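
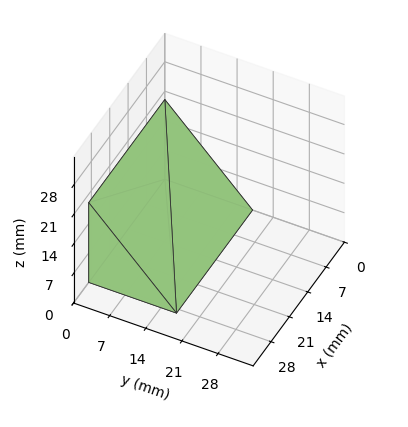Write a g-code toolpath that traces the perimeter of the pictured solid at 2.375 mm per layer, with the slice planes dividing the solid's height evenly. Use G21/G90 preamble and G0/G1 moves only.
Reading the render: the shape is a wedge (ramp): 29 × 17 mm base, rising to 19 mm along the y=0 edge and sloping linearly to z=0 at y=17 (dimensions read to the nearest mm from the axis ticks). For the g-code, the solid's height is divided into equal slices at the stated Δz and each level perimeter traced with G1 moves after a G0 lift.

; perimeter-only toolpath
G21 ; units = mm
G90 ; absolute positioning
G28 ; home
; layer 1
G0 Z2.375
G0 X0.000 Y0.000
G1 X29.000 Y0.000
G1 X29.000 Y14.875
G1 X0.000 Y14.875
G1 X0.000 Y0.000
; layer 2
G0 Z4.750
G0 X0.000 Y0.000
G1 X29.000 Y0.000
G1 X29.000 Y12.750
G1 X0.000 Y12.750
G1 X0.000 Y0.000
; layer 3
G0 Z7.125
G0 X0.000 Y0.000
G1 X29.000 Y0.000
G1 X29.000 Y10.625
G1 X0.000 Y10.625
G1 X0.000 Y0.000
; layer 4
G0 Z9.500
G0 X0.000 Y0.000
G1 X29.000 Y0.000
G1 X29.000 Y8.500
G1 X0.000 Y8.500
G1 X0.000 Y0.000
; layer 5
G0 Z11.875
G0 X0.000 Y0.000
G1 X29.000 Y0.000
G1 X29.000 Y6.375
G1 X0.000 Y6.375
G1 X0.000 Y0.000
; layer 6
G0 Z14.250
G0 X0.000 Y0.000
G1 X29.000 Y0.000
G1 X29.000 Y4.250
G1 X0.000 Y4.250
G1 X0.000 Y0.000
; layer 7
G0 Z16.625
G0 X0.000 Y0.000
G1 X29.000 Y0.000
G1 X29.000 Y2.125
G1 X0.000 Y2.125
G1 X0.000 Y0.000
M2 ; end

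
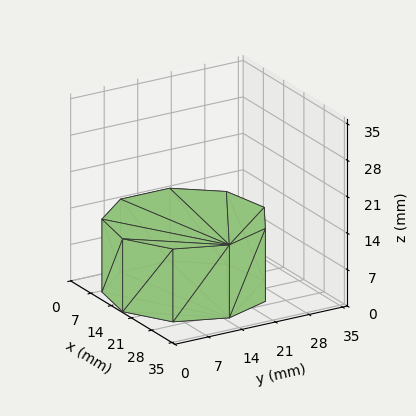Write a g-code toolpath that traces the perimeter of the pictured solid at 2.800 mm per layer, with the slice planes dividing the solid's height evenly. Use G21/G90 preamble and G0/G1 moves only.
Reading the render: the shape is a regular 9-sided prism (a cylinder approximated with 9 flat sides), circumscribed radius ≈ 15 mm, height ≈ 14 mm (dimensions read to the nearest mm from the axis ticks). For the g-code, the solid's height is divided into equal slices at the stated Δz and each level perimeter traced with G1 moves after a G0 lift.

; perimeter-only toolpath
G21 ; units = mm
G90 ; absolute positioning
G28 ; home
; layer 1
G0 Z2.800
G0 X30.000 Y15.000
G1 X26.491 Y24.642
G1 X17.605 Y29.772
G1 X7.500 Y27.990
G1 X0.905 Y20.130
G1 X0.905 Y9.870
G1 X7.500 Y2.010
G1 X17.605 Y0.228
G1 X26.491 Y5.358
G1 X30.000 Y15.000
; layer 2
G0 Z5.600
G0 X30.000 Y15.000
G1 X26.491 Y24.642
G1 X17.605 Y29.772
G1 X7.500 Y27.990
G1 X0.905 Y20.130
G1 X0.905 Y9.870
G1 X7.500 Y2.010
G1 X17.605 Y0.228
G1 X26.491 Y5.358
G1 X30.000 Y15.000
; layer 3
G0 Z8.400
G0 X30.000 Y15.000
G1 X26.491 Y24.642
G1 X17.605 Y29.772
G1 X7.500 Y27.990
G1 X0.905 Y20.130
G1 X0.905 Y9.870
G1 X7.500 Y2.010
G1 X17.605 Y0.228
G1 X26.491 Y5.358
G1 X30.000 Y15.000
; layer 4
G0 Z11.200
G0 X30.000 Y15.000
G1 X26.491 Y24.642
G1 X17.605 Y29.772
G1 X7.500 Y27.990
G1 X0.905 Y20.130
G1 X0.905 Y9.870
G1 X7.500 Y2.010
G1 X17.605 Y0.228
G1 X26.491 Y5.358
G1 X30.000 Y15.000
; layer 5
G0 Z14.000
G0 X30.000 Y15.000
G1 X26.491 Y24.642
G1 X17.605 Y29.772
G1 X7.500 Y27.990
G1 X0.905 Y20.130
G1 X0.905 Y9.870
G1 X7.500 Y2.010
G1 X17.605 Y0.228
G1 X26.491 Y5.358
G1 X30.000 Y15.000
M2 ; end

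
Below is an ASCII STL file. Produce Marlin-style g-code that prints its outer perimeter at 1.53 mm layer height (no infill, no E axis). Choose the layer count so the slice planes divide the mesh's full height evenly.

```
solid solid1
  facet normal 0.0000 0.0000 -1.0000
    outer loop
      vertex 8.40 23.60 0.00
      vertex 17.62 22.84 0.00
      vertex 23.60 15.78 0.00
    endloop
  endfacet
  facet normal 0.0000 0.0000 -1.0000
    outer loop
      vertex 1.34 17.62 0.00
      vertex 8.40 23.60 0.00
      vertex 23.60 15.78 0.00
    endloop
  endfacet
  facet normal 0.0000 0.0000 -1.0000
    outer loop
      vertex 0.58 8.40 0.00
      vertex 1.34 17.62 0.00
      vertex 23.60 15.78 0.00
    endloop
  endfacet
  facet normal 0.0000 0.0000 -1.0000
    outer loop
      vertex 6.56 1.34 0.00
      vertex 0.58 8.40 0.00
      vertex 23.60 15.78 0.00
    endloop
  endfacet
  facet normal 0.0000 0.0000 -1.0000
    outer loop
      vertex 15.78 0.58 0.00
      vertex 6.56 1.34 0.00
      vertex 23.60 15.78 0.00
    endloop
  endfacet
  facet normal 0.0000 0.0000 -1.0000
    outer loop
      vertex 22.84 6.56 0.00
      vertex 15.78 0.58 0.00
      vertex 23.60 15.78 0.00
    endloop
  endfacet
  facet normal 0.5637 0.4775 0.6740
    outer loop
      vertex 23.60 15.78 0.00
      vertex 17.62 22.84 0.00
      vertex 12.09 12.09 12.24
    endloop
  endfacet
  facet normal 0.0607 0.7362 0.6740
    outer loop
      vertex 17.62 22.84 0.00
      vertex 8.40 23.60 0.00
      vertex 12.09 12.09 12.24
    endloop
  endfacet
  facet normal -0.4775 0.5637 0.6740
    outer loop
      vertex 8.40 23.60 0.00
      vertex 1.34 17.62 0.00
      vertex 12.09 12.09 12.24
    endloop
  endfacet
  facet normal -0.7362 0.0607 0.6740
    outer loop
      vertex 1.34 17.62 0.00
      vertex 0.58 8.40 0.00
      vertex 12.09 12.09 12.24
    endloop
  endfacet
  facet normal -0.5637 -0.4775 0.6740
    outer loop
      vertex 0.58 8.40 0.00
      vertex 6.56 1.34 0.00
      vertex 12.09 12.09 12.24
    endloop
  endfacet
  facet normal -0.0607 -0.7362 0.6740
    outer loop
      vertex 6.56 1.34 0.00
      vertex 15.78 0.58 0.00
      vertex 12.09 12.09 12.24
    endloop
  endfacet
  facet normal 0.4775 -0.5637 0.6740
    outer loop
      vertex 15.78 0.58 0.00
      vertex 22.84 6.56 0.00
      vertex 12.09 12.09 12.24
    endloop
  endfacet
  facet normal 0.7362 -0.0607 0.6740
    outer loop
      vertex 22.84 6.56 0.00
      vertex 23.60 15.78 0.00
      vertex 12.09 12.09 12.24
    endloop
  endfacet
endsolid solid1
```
; perimeter-only toolpath
G21 ; units = mm
G90 ; absolute positioning
G28 ; home
; layer 1
G0 Z1.53
G0 X22.16 Y15.32
G1 X16.93 Y21.50
G1 X8.86 Y22.16
G1 X2.68 Y16.93
G1 X2.02 Y8.86
G1 X7.25 Y2.68
G1 X15.32 Y2.02
G1 X21.50 Y7.25
G1 X22.16 Y15.32
; layer 2
G0 Z3.06
G0 X20.72 Y14.86
G1 X16.24 Y20.15
G1 X9.32 Y20.72
G1 X4.03 Y16.24
G1 X3.46 Y9.32
G1 X7.94 Y4.03
G1 X14.86 Y3.46
G1 X20.15 Y7.94
G1 X20.72 Y14.86
; layer 3
G0 Z4.59
G0 X19.28 Y14.40
G1 X15.55 Y18.81
G1 X9.78 Y19.28
G1 X5.37 Y15.55
G1 X4.90 Y9.78
G1 X8.63 Y5.37
G1 X14.40 Y4.90
G1 X18.81 Y8.63
G1 X19.28 Y14.40
; layer 4
G0 Z6.12
G0 X17.84 Y13.93
G1 X14.86 Y17.46
G1 X10.25 Y17.84
G1 X6.71 Y14.86
G1 X6.33 Y10.25
G1 X9.32 Y6.71
G1 X13.93 Y6.33
G1 X17.46 Y9.32
G1 X17.84 Y13.93
; layer 5
G0 Z7.65
G0 X16.41 Y13.47
G1 X14.16 Y16.12
G1 X10.71 Y16.41
G1 X8.06 Y14.16
G1 X7.77 Y10.71
G1 X10.02 Y8.06
G1 X13.47 Y7.77
G1 X16.12 Y10.02
G1 X16.41 Y13.47
; layer 6
G0 Z9.18
G0 X14.97 Y13.01
G1 X13.47 Y14.78
G1 X11.17 Y14.97
G1 X9.40 Y13.47
G1 X9.21 Y11.17
G1 X10.71 Y9.40
G1 X13.01 Y9.21
G1 X14.78 Y10.71
G1 X14.97 Y13.01
; layer 7
G0 Z10.71
G0 X13.53 Y12.55
G1 X12.78 Y13.43
G1 X11.63 Y13.53
G1 X10.75 Y12.78
G1 X10.65 Y11.63
G1 X11.40 Y10.75
G1 X12.55 Y10.65
G1 X13.43 Y11.40
G1 X13.53 Y12.55
M2 ; end

The solid is a regular 8-sided pyramid, base circumscribed radius ≈ 12.1 mm, apex at z ≈ 12.2 mm. Slicing at Δz = 1.53 mm — 8 equal slices spanning the solid's height, so layer i sits at z = i·h/8 — gives 7 non-empty perimeters. Each is a 8-segment closed polygon; G0 lifts to the layer z and rapids to the start vertex, then G1 traces the edges. The cross-section shrinks linearly with z (the slice at the apex is degenerate and omitted).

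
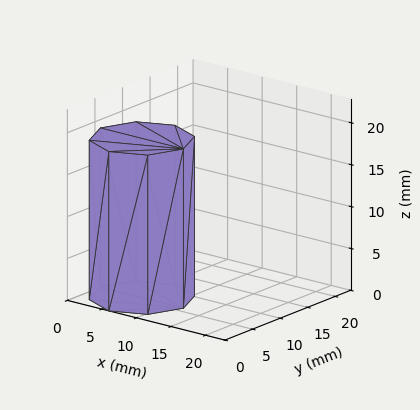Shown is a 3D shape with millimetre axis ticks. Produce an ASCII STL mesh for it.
Reading the render: the shape is a regular 8-sided prism (a cylinder approximated with 8 flat sides), circumscribed radius ≈ 6 mm, height ≈ 19 mm (dimensions read to the nearest mm from the axis ticks). For the STL, each face is triangulated and given an outward normal.

solid part
  facet normal 0.0000 0.0000 -1.0000
    outer loop
      vertex 6.00 12.00 0.00
      vertex 10.24 10.24 0.00
      vertex 12.00 6.00 0.00
    endloop
  endfacet
  facet normal 0.0000 0.0000 -1.0000
    outer loop
      vertex 1.76 10.24 0.00
      vertex 6.00 12.00 0.00
      vertex 12.00 6.00 0.00
    endloop
  endfacet
  facet normal 0.0000 0.0000 -1.0000
    outer loop
      vertex 0.00 6.00 0.00
      vertex 1.76 10.24 0.00
      vertex 12.00 6.00 0.00
    endloop
  endfacet
  facet normal 0.0000 0.0000 -1.0000
    outer loop
      vertex 1.76 1.76 0.00
      vertex 0.00 6.00 0.00
      vertex 12.00 6.00 0.00
    endloop
  endfacet
  facet normal 0.0000 0.0000 -1.0000
    outer loop
      vertex 6.00 0.00 0.00
      vertex 1.76 1.76 0.00
      vertex 12.00 6.00 0.00
    endloop
  endfacet
  facet normal 0.0000 0.0000 -1.0000
    outer loop
      vertex 10.24 1.76 0.00
      vertex 6.00 0.00 0.00
      vertex 12.00 6.00 0.00
    endloop
  endfacet
  facet normal 0.0000 0.0000 1.0000
    outer loop
      vertex 12.00 6.00 19.00
      vertex 10.24 10.24 19.00
      vertex 6.00 12.00 19.00
    endloop
  endfacet
  facet normal 0.0000 0.0000 1.0000
    outer loop
      vertex 12.00 6.00 19.00
      vertex 6.00 12.00 19.00
      vertex 1.76 10.24 19.00
    endloop
  endfacet
  facet normal 0.0000 0.0000 1.0000
    outer loop
      vertex 12.00 6.00 19.00
      vertex 1.76 10.24 19.00
      vertex 0.00 6.00 19.00
    endloop
  endfacet
  facet normal 0.0000 0.0000 1.0000
    outer loop
      vertex 12.00 6.00 19.00
      vertex 0.00 6.00 19.00
      vertex 1.76 1.76 19.00
    endloop
  endfacet
  facet normal 0.0000 0.0000 1.0000
    outer loop
      vertex 12.00 6.00 19.00
      vertex 1.76 1.76 19.00
      vertex 6.00 0.00 19.00
    endloop
  endfacet
  facet normal 0.0000 0.0000 1.0000
    outer loop
      vertex 12.00 6.00 19.00
      vertex 6.00 0.00 19.00
      vertex 10.24 1.76 19.00
    endloop
  endfacet
  facet normal 0.9236 0.3834 0.0000
    outer loop
      vertex 12.00 6.00 0.00
      vertex 10.24 10.24 0.00
      vertex 10.24 10.24 19.00
    endloop
  endfacet
  facet normal 0.9236 0.3834 0.0000
    outer loop
      vertex 12.00 6.00 0.00
      vertex 10.24 10.24 19.00
      vertex 12.00 6.00 19.00
    endloop
  endfacet
  facet normal 0.3834 0.9236 0.0000
    outer loop
      vertex 10.24 10.24 0.00
      vertex 6.00 12.00 0.00
      vertex 6.00 12.00 19.00
    endloop
  endfacet
  facet normal 0.3834 0.9236 0.0000
    outer loop
      vertex 10.24 10.24 0.00
      vertex 6.00 12.00 19.00
      vertex 10.24 10.24 19.00
    endloop
  endfacet
  facet normal -0.3834 0.9236 0.0000
    outer loop
      vertex 6.00 12.00 0.00
      vertex 1.76 10.24 0.00
      vertex 1.76 10.24 19.00
    endloop
  endfacet
  facet normal -0.3834 0.9236 0.0000
    outer loop
      vertex 6.00 12.00 0.00
      vertex 1.76 10.24 19.00
      vertex 6.00 12.00 19.00
    endloop
  endfacet
  facet normal -0.9236 0.3834 0.0000
    outer loop
      vertex 1.76 10.24 0.00
      vertex 0.00 6.00 0.00
      vertex 0.00 6.00 19.00
    endloop
  endfacet
  facet normal -0.9236 0.3834 0.0000
    outer loop
      vertex 1.76 10.24 0.00
      vertex 0.00 6.00 19.00
      vertex 1.76 10.24 19.00
    endloop
  endfacet
  facet normal -0.9236 -0.3834 0.0000
    outer loop
      vertex 0.00 6.00 0.00
      vertex 1.76 1.76 0.00
      vertex 1.76 1.76 19.00
    endloop
  endfacet
  facet normal -0.9236 -0.3834 0.0000
    outer loop
      vertex 0.00 6.00 0.00
      vertex 1.76 1.76 19.00
      vertex 0.00 6.00 19.00
    endloop
  endfacet
  facet normal -0.3834 -0.9236 0.0000
    outer loop
      vertex 1.76 1.76 0.00
      vertex 6.00 0.00 0.00
      vertex 6.00 0.00 19.00
    endloop
  endfacet
  facet normal -0.3834 -0.9236 0.0000
    outer loop
      vertex 1.76 1.76 0.00
      vertex 6.00 0.00 19.00
      vertex 1.76 1.76 19.00
    endloop
  endfacet
  facet normal 0.3834 -0.9236 0.0000
    outer loop
      vertex 6.00 0.00 0.00
      vertex 10.24 1.76 0.00
      vertex 10.24 1.76 19.00
    endloop
  endfacet
  facet normal 0.3834 -0.9236 0.0000
    outer loop
      vertex 6.00 0.00 0.00
      vertex 10.24 1.76 19.00
      vertex 6.00 0.00 19.00
    endloop
  endfacet
  facet normal 0.9236 -0.3834 0.0000
    outer loop
      vertex 10.24 1.76 0.00
      vertex 12.00 6.00 0.00
      vertex 12.00 6.00 19.00
    endloop
  endfacet
  facet normal 0.9236 -0.3834 0.0000
    outer loop
      vertex 10.24 1.76 0.00
      vertex 12.00 6.00 19.00
      vertex 10.24 1.76 19.00
    endloop
  endfacet
endsolid part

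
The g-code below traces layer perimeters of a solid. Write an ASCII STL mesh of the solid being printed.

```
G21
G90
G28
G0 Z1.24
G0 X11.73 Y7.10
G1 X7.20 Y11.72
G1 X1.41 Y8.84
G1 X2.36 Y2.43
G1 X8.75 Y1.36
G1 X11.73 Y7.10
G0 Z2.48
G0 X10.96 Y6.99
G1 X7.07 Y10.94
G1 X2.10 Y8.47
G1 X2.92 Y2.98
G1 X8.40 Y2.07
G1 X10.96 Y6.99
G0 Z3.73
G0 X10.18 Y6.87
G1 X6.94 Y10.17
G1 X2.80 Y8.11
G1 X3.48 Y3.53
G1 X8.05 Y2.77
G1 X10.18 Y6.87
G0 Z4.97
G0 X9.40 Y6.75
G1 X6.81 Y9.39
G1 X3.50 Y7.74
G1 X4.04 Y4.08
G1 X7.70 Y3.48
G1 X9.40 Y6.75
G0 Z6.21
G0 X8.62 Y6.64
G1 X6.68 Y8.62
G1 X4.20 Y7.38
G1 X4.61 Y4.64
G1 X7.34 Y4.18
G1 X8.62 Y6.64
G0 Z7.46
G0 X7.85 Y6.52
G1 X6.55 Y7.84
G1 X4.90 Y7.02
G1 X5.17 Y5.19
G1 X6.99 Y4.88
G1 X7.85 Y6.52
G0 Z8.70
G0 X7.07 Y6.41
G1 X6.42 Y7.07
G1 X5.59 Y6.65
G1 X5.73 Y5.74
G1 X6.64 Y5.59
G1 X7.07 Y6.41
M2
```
solid part
  facet normal 0.0000 0.0000 -1.0000
    outer loop
      vertex 0.71 9.20 0.00
      vertex 7.33 12.49 0.00
      vertex 12.51 7.22 0.00
    endloop
  endfacet
  facet normal 0.0000 0.0000 -1.0000
    outer loop
      vertex 1.80 1.88 0.00
      vertex 0.71 9.20 0.00
      vertex 12.51 7.22 0.00
    endloop
  endfacet
  facet normal 0.0000 0.0000 -1.0000
    outer loop
      vertex 9.10 0.66 0.00
      vertex 1.80 1.88 0.00
      vertex 12.51 7.22 0.00
    endloop
  endfacet
  facet normal 0.6348 0.6240 0.4556
    outer loop
      vertex 12.51 7.22 0.00
      vertex 7.33 12.49 0.00
      vertex 6.29 6.29 9.94
    endloop
  endfacet
  facet normal -0.3961 0.7971 0.4557
    outer loop
      vertex 7.33 12.49 0.00
      vertex 0.71 9.20 0.00
      vertex 6.29 6.29 9.94
    endloop
  endfacet
  facet normal -0.8804 -0.1311 0.4558
    outer loop
      vertex 0.71 9.20 0.00
      vertex 1.80 1.88 0.00
      vertex 6.29 6.29 9.94
    endloop
  endfacet
  facet normal -0.1467 -0.8779 0.4558
    outer loop
      vertex 1.80 1.88 0.00
      vertex 9.10 0.66 0.00
      vertex 6.29 6.29 9.94
    endloop
  endfacet
  facet normal 0.7898 -0.4105 0.4558
    outer loop
      vertex 9.10 0.66 0.00
      vertex 12.51 7.22 0.00
      vertex 6.29 6.29 9.94
    endloop
  endfacet
endsolid part

The G0 Z moves step by Δz≈1.24 mm. The G1 loops shrink linearly with z, so the solid tapers from its base footprint up to z≈9.94. Closing with a flat bottom cap and the tapered top and triangulating gives 8 facets — a regular 5-sided pyramid, base circumscribed radius ≈ 6.29 mm, apex at z ≈ 9.94 mm.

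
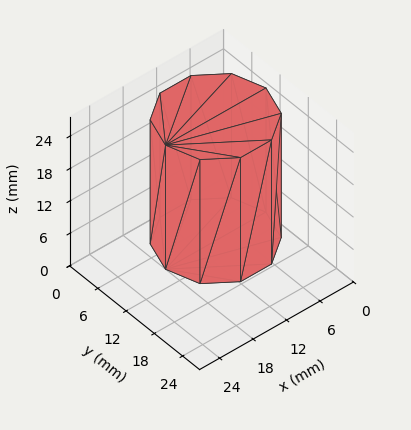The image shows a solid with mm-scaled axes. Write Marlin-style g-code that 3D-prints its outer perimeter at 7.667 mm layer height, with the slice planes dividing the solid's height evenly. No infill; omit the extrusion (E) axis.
Reading the render: the shape is a regular 10-sided prism (a cylinder approximated with 10 flat sides), circumscribed radius ≈ 9 mm, height ≈ 23 mm (dimensions read to the nearest mm from the axis ticks). For the g-code, the solid's height is divided into equal slices at the stated Δz and each level perimeter traced with G1 moves after a G0 lift.

; perimeter-only toolpath
G21 ; units = mm
G90 ; absolute positioning
G28 ; home
; layer 1
G0 Z7.667
G0 X18.000 Y9.000
G1 X16.281 Y14.290
G1 X11.781 Y17.560
G1 X6.219 Y17.560
G1 X1.719 Y14.290
G1 X0.000 Y9.000
G1 X1.719 Y3.710
G1 X6.219 Y0.440
G1 X11.781 Y0.440
G1 X16.281 Y3.710
G1 X18.000 Y9.000
; layer 2
G0 Z15.333
G0 X18.000 Y9.000
G1 X16.281 Y14.290
G1 X11.781 Y17.560
G1 X6.219 Y17.560
G1 X1.719 Y14.290
G1 X0.000 Y9.000
G1 X1.719 Y3.710
G1 X6.219 Y0.440
G1 X11.781 Y0.440
G1 X16.281 Y3.710
G1 X18.000 Y9.000
; layer 3
G0 Z23.000
G0 X18.000 Y9.000
G1 X16.281 Y14.290
G1 X11.781 Y17.560
G1 X6.219 Y17.560
G1 X1.719 Y14.290
G1 X0.000 Y9.000
G1 X1.719 Y3.710
G1 X6.219 Y0.440
G1 X11.781 Y0.440
G1 X16.281 Y3.710
G1 X18.000 Y9.000
M2 ; end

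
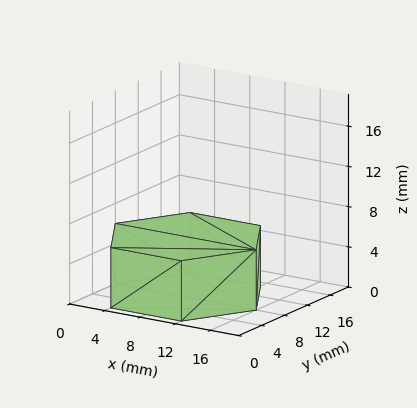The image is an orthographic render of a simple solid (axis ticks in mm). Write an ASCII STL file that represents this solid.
Reading the render: the shape is a regular 6-sided prism (a cylinder approximated with 6 flat sides), circumscribed radius ≈ 8 mm, height ≈ 6 mm (dimensions read to the nearest mm from the axis ticks). For the STL, each face is triangulated and given an outward normal.

solid part
  facet normal 0.0000 0.0000 -1.0000
    outer loop
      vertex 4.00 14.93 0.00
      vertex 12.00 14.93 0.00
      vertex 16.00 8.00 0.00
    endloop
  endfacet
  facet normal 0.0000 0.0000 -1.0000
    outer loop
      vertex 0.00 8.00 0.00
      vertex 4.00 14.93 0.00
      vertex 16.00 8.00 0.00
    endloop
  endfacet
  facet normal 0.0000 0.0000 -1.0000
    outer loop
      vertex 4.00 1.07 0.00
      vertex 0.00 8.00 0.00
      vertex 16.00 8.00 0.00
    endloop
  endfacet
  facet normal 0.0000 0.0000 -1.0000
    outer loop
      vertex 12.00 1.07 0.00
      vertex 4.00 1.07 0.00
      vertex 16.00 8.00 0.00
    endloop
  endfacet
  facet normal 0.0000 0.0000 1.0000
    outer loop
      vertex 16.00 8.00 6.00
      vertex 12.00 14.93 6.00
      vertex 4.00 14.93 6.00
    endloop
  endfacet
  facet normal 0.0000 0.0000 1.0000
    outer loop
      vertex 16.00 8.00 6.00
      vertex 4.00 14.93 6.00
      vertex 0.00 8.00 6.00
    endloop
  endfacet
  facet normal 0.0000 0.0000 1.0000
    outer loop
      vertex 16.00 8.00 6.00
      vertex 0.00 8.00 6.00
      vertex 4.00 1.07 6.00
    endloop
  endfacet
  facet normal 0.0000 0.0000 1.0000
    outer loop
      vertex 16.00 8.00 6.00
      vertex 4.00 1.07 6.00
      vertex 12.00 1.07 6.00
    endloop
  endfacet
  facet normal 0.8661 0.4999 0.0000
    outer loop
      vertex 16.00 8.00 0.00
      vertex 12.00 14.93 0.00
      vertex 12.00 14.93 6.00
    endloop
  endfacet
  facet normal 0.8661 0.4999 0.0000
    outer loop
      vertex 16.00 8.00 0.00
      vertex 12.00 14.93 6.00
      vertex 16.00 8.00 6.00
    endloop
  endfacet
  facet normal 0.0000 1.0000 0.0000
    outer loop
      vertex 12.00 14.93 0.00
      vertex 4.00 14.93 0.00
      vertex 4.00 14.93 6.00
    endloop
  endfacet
  facet normal 0.0000 1.0000 0.0000
    outer loop
      vertex 12.00 14.93 0.00
      vertex 4.00 14.93 6.00
      vertex 12.00 14.93 6.00
    endloop
  endfacet
  facet normal -0.8661 0.4999 0.0000
    outer loop
      vertex 4.00 14.93 0.00
      vertex 0.00 8.00 0.00
      vertex 0.00 8.00 6.00
    endloop
  endfacet
  facet normal -0.8661 0.4999 0.0000
    outer loop
      vertex 4.00 14.93 0.00
      vertex 0.00 8.00 6.00
      vertex 4.00 14.93 6.00
    endloop
  endfacet
  facet normal -0.8661 -0.4999 0.0000
    outer loop
      vertex 0.00 8.00 0.00
      vertex 4.00 1.07 0.00
      vertex 4.00 1.07 6.00
    endloop
  endfacet
  facet normal -0.8661 -0.4999 0.0000
    outer loop
      vertex 0.00 8.00 0.00
      vertex 4.00 1.07 6.00
      vertex 0.00 8.00 6.00
    endloop
  endfacet
  facet normal 0.0000 -1.0000 0.0000
    outer loop
      vertex 4.00 1.07 0.00
      vertex 12.00 1.07 0.00
      vertex 12.00 1.07 6.00
    endloop
  endfacet
  facet normal 0.0000 -1.0000 0.0000
    outer loop
      vertex 4.00 1.07 0.00
      vertex 12.00 1.07 6.00
      vertex 4.00 1.07 6.00
    endloop
  endfacet
  facet normal 0.8661 -0.4999 0.0000
    outer loop
      vertex 12.00 1.07 0.00
      vertex 16.00 8.00 0.00
      vertex 16.00 8.00 6.00
    endloop
  endfacet
  facet normal 0.8661 -0.4999 0.0000
    outer loop
      vertex 12.00 1.07 0.00
      vertex 16.00 8.00 6.00
      vertex 12.00 1.07 6.00
    endloop
  endfacet
endsolid part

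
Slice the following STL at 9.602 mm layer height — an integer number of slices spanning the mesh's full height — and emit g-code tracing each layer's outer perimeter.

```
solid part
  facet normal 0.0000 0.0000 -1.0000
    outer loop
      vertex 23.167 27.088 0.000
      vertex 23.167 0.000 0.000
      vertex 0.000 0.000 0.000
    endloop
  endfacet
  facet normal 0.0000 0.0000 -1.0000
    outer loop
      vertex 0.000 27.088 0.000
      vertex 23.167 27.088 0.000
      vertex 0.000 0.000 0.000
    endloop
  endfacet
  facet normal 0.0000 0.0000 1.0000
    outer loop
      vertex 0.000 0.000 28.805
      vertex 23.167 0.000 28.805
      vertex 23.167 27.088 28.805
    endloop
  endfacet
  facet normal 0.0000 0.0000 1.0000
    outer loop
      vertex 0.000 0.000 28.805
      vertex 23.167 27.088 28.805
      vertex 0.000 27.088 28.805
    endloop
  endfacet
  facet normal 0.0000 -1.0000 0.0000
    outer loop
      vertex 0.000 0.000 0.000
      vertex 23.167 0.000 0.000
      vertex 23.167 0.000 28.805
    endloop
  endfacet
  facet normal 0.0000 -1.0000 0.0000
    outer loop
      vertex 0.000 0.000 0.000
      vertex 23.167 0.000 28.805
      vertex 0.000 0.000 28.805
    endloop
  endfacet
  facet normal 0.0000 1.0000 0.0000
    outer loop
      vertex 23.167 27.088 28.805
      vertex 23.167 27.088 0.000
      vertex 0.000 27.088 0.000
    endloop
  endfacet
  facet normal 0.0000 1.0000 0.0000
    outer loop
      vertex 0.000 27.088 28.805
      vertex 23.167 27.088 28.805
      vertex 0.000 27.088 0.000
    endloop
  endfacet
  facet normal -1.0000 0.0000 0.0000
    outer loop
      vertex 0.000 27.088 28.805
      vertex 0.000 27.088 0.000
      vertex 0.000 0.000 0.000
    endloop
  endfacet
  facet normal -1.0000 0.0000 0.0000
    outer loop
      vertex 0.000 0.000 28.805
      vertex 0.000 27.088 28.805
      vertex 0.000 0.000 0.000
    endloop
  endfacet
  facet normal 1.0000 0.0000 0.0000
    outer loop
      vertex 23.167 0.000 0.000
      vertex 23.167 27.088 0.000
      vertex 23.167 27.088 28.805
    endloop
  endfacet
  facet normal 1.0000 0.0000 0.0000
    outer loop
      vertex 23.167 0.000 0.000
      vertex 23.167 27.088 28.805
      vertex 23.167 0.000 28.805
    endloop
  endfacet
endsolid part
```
; perimeter-only toolpath
G21 ; units = mm
G90 ; absolute positioning
G28 ; home
; layer 1
G0 Z9.602
G0 X0.000 Y0.000
G1 X23.167 Y0.000
G1 X23.167 Y27.088
G1 X0.000 Y27.088
G1 X0.000 Y0.000
; layer 2
G0 Z19.203
G0 X0.000 Y0.000
G1 X23.167 Y0.000
G1 X23.167 Y27.088
G1 X0.000 Y27.088
G1 X0.000 Y0.000
; layer 3
G0 Z28.805
G0 X0.000 Y0.000
G1 X23.167 Y0.000
G1 X23.167 Y27.088
G1 X0.000 Y27.088
G1 X0.000 Y0.000
M2 ; end

The solid is a rectangular box, roughly 23.2 × 27.1 mm footprint and 28.8 mm tall. Slicing at Δz = 9.602 mm — 3 equal slices spanning the solid's height, so layer i sits at z = i·h/3 — gives 3 non-empty perimeters. Each is a 4-segment closed polygon; G0 lifts to the layer z and rapids to the start vertex, then G1 traces the edges.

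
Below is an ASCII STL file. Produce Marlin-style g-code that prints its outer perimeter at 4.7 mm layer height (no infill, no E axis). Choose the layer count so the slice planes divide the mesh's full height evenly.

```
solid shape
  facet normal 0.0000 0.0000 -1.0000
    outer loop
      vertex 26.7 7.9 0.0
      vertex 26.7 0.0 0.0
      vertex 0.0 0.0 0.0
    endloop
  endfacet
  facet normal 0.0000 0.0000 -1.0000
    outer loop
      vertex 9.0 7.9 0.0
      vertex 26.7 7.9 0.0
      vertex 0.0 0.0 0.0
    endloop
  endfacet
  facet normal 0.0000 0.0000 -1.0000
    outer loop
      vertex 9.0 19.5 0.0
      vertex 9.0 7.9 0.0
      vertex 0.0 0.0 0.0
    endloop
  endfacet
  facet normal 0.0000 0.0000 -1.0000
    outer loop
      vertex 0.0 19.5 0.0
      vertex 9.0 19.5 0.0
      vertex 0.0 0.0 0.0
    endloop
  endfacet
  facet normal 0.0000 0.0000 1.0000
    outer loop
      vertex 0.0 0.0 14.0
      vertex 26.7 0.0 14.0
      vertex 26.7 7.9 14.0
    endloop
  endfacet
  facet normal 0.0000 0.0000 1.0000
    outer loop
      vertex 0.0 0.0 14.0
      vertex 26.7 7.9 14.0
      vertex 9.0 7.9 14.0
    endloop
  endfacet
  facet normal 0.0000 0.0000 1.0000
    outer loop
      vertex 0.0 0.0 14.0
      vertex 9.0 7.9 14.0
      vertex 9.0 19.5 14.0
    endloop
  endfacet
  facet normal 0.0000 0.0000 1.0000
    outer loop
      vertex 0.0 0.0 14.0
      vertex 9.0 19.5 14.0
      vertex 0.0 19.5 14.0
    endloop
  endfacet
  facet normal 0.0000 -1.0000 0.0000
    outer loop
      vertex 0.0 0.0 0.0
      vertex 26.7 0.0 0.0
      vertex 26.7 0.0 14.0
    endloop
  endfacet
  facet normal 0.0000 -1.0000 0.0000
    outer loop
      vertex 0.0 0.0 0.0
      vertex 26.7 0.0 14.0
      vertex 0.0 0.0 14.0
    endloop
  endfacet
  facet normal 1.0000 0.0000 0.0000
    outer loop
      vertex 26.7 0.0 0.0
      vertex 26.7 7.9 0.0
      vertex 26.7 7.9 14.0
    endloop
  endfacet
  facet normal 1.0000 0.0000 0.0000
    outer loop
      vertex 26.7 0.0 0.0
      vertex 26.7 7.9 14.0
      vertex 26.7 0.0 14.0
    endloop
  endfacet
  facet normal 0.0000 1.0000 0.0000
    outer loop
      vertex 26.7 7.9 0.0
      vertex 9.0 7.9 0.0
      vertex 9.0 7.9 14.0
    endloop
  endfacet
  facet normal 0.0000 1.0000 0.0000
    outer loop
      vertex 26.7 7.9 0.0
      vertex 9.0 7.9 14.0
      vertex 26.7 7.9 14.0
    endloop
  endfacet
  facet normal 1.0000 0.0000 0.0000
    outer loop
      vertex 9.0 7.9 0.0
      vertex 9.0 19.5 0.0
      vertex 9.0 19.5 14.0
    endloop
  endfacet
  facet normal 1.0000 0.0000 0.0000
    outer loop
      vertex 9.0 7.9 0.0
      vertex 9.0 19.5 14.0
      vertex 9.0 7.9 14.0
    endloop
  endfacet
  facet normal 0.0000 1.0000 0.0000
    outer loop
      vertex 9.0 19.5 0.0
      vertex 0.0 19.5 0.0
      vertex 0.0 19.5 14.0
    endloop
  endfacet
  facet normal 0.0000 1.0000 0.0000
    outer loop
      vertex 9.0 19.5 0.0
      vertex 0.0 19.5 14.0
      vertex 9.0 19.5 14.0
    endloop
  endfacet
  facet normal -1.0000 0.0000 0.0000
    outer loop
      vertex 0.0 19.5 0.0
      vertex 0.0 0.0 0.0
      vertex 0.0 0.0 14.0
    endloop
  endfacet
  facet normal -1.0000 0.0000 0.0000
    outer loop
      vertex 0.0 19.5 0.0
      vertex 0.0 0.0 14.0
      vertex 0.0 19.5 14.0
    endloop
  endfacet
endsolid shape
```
; perimeter-only toolpath
G21 ; units = mm
G90 ; absolute positioning
G28 ; home
; layer 1
G0 Z4.7
G0 X0.0 Y0.0
G1 X26.7 Y0.0
G1 X26.7 Y7.9
G1 X9.0 Y7.9
G1 X9.0 Y19.5
G1 X0.0 Y19.5
G1 X0.0 Y0.0
; layer 2
G0 Z9.3
G0 X0.0 Y0.0
G1 X26.7 Y0.0
G1 X26.7 Y7.9
G1 X9.0 Y7.9
G1 X9.0 Y19.5
G1 X0.0 Y19.5
G1 X0.0 Y0.0
; layer 3
G0 Z14.0
G0 X0.0 Y0.0
G1 X26.7 Y0.0
G1 X26.7 Y7.9
G1 X9.0 Y7.9
G1 X9.0 Y19.5
G1 X0.0 Y19.5
G1 X0.0 Y0.0
M2 ; end

The solid is an L-shaped prism: outer 26.7 × 19.5 mm, arm thicknesses ≈ 7.9 mm (horizontal) and 9 mm (vertical), extruded 14 mm in z. Slicing at Δz = 4.7 mm — 3 equal slices spanning the solid's height, so layer i sits at z = i·h/3 — gives 3 non-empty perimeters. Each is a 6-segment closed polygon; G0 lifts to the layer z and rapids to the start vertex, then G1 traces the edges.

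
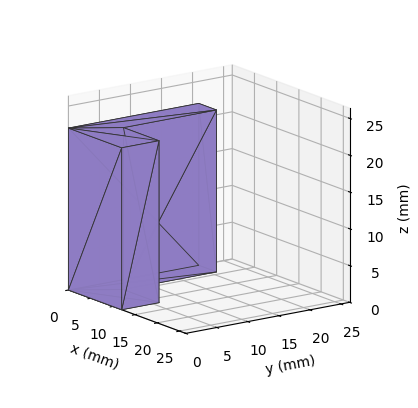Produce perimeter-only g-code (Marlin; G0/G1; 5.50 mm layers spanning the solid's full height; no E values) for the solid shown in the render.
Reading the render: the shape is an L-shaped prism: outer 12 × 21 mm, arm thicknesses ≈ 6 mm (horizontal) and 4 mm (vertical), extruded 22 mm in z (dimensions read to the nearest mm from the axis ticks). For the g-code, the solid's height is divided into equal slices at the stated Δz and each level perimeter traced with G1 moves after a G0 lift.

; perimeter-only toolpath
G21 ; units = mm
G90 ; absolute positioning
G28 ; home
; layer 1
G0 Z5.50
G0 X0.00 Y0.00
G1 X12.00 Y0.00
G1 X12.00 Y6.00
G1 X4.00 Y6.00
G1 X4.00 Y21.00
G1 X0.00 Y21.00
G1 X0.00 Y0.00
; layer 2
G0 Z11.00
G0 X0.00 Y0.00
G1 X12.00 Y0.00
G1 X12.00 Y6.00
G1 X4.00 Y6.00
G1 X4.00 Y21.00
G1 X0.00 Y21.00
G1 X0.00 Y0.00
; layer 3
G0 Z16.50
G0 X0.00 Y0.00
G1 X12.00 Y0.00
G1 X12.00 Y6.00
G1 X4.00 Y6.00
G1 X4.00 Y21.00
G1 X0.00 Y21.00
G1 X0.00 Y0.00
; layer 4
G0 Z22.00
G0 X0.00 Y0.00
G1 X12.00 Y0.00
G1 X12.00 Y6.00
G1 X4.00 Y6.00
G1 X4.00 Y21.00
G1 X0.00 Y21.00
G1 X0.00 Y0.00
M2 ; end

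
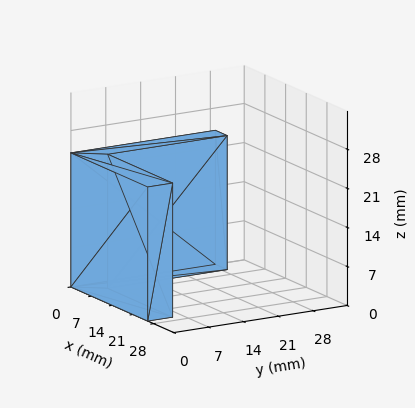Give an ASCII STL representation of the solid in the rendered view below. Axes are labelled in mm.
Reading the render: the shape is an L-shaped prism: outer 26 × 29 mm, arm thicknesses ≈ 5 mm (horizontal) and 4 mm (vertical), extruded 24 mm in z (dimensions read to the nearest mm from the axis ticks). For the STL, each face is triangulated and given an outward normal.

solid part
  facet normal 0.0000 0.0000 -1.0000
    outer loop
      vertex 26.0 5.0 0.0
      vertex 26.0 0.0 0.0
      vertex 0.0 0.0 0.0
    endloop
  endfacet
  facet normal 0.0000 0.0000 -1.0000
    outer loop
      vertex 4.0 5.0 0.0
      vertex 26.0 5.0 0.0
      vertex 0.0 0.0 0.0
    endloop
  endfacet
  facet normal 0.0000 0.0000 -1.0000
    outer loop
      vertex 4.0 29.0 0.0
      vertex 4.0 5.0 0.0
      vertex 0.0 0.0 0.0
    endloop
  endfacet
  facet normal 0.0000 0.0000 -1.0000
    outer loop
      vertex 0.0 29.0 0.0
      vertex 4.0 29.0 0.0
      vertex 0.0 0.0 0.0
    endloop
  endfacet
  facet normal 0.0000 0.0000 1.0000
    outer loop
      vertex 0.0 0.0 24.0
      vertex 26.0 0.0 24.0
      vertex 26.0 5.0 24.0
    endloop
  endfacet
  facet normal 0.0000 0.0000 1.0000
    outer loop
      vertex 0.0 0.0 24.0
      vertex 26.0 5.0 24.0
      vertex 4.0 5.0 24.0
    endloop
  endfacet
  facet normal 0.0000 0.0000 1.0000
    outer loop
      vertex 0.0 0.0 24.0
      vertex 4.0 5.0 24.0
      vertex 4.0 29.0 24.0
    endloop
  endfacet
  facet normal 0.0000 0.0000 1.0000
    outer loop
      vertex 0.0 0.0 24.0
      vertex 4.0 29.0 24.0
      vertex 0.0 29.0 24.0
    endloop
  endfacet
  facet normal 0.0000 -1.0000 0.0000
    outer loop
      vertex 0.0 0.0 0.0
      vertex 26.0 0.0 0.0
      vertex 26.0 0.0 24.0
    endloop
  endfacet
  facet normal 0.0000 -1.0000 0.0000
    outer loop
      vertex 0.0 0.0 0.0
      vertex 26.0 0.0 24.0
      vertex 0.0 0.0 24.0
    endloop
  endfacet
  facet normal 1.0000 0.0000 0.0000
    outer loop
      vertex 26.0 0.0 0.0
      vertex 26.0 5.0 0.0
      vertex 26.0 5.0 24.0
    endloop
  endfacet
  facet normal 1.0000 0.0000 0.0000
    outer loop
      vertex 26.0 0.0 0.0
      vertex 26.0 5.0 24.0
      vertex 26.0 0.0 24.0
    endloop
  endfacet
  facet normal 0.0000 1.0000 0.0000
    outer loop
      vertex 26.0 5.0 0.0
      vertex 4.0 5.0 0.0
      vertex 4.0 5.0 24.0
    endloop
  endfacet
  facet normal 0.0000 1.0000 0.0000
    outer loop
      vertex 26.0 5.0 0.0
      vertex 4.0 5.0 24.0
      vertex 26.0 5.0 24.0
    endloop
  endfacet
  facet normal 1.0000 0.0000 0.0000
    outer loop
      vertex 4.0 5.0 0.0
      vertex 4.0 29.0 0.0
      vertex 4.0 29.0 24.0
    endloop
  endfacet
  facet normal 1.0000 0.0000 0.0000
    outer loop
      vertex 4.0 5.0 0.0
      vertex 4.0 29.0 24.0
      vertex 4.0 5.0 24.0
    endloop
  endfacet
  facet normal 0.0000 1.0000 0.0000
    outer loop
      vertex 4.0 29.0 0.0
      vertex 0.0 29.0 0.0
      vertex 0.0 29.0 24.0
    endloop
  endfacet
  facet normal 0.0000 1.0000 0.0000
    outer loop
      vertex 4.0 29.0 0.0
      vertex 0.0 29.0 24.0
      vertex 4.0 29.0 24.0
    endloop
  endfacet
  facet normal -1.0000 0.0000 0.0000
    outer loop
      vertex 0.0 29.0 0.0
      vertex 0.0 0.0 0.0
      vertex 0.0 0.0 24.0
    endloop
  endfacet
  facet normal -1.0000 0.0000 0.0000
    outer loop
      vertex 0.0 29.0 0.0
      vertex 0.0 0.0 24.0
      vertex 0.0 29.0 24.0
    endloop
  endfacet
endsolid part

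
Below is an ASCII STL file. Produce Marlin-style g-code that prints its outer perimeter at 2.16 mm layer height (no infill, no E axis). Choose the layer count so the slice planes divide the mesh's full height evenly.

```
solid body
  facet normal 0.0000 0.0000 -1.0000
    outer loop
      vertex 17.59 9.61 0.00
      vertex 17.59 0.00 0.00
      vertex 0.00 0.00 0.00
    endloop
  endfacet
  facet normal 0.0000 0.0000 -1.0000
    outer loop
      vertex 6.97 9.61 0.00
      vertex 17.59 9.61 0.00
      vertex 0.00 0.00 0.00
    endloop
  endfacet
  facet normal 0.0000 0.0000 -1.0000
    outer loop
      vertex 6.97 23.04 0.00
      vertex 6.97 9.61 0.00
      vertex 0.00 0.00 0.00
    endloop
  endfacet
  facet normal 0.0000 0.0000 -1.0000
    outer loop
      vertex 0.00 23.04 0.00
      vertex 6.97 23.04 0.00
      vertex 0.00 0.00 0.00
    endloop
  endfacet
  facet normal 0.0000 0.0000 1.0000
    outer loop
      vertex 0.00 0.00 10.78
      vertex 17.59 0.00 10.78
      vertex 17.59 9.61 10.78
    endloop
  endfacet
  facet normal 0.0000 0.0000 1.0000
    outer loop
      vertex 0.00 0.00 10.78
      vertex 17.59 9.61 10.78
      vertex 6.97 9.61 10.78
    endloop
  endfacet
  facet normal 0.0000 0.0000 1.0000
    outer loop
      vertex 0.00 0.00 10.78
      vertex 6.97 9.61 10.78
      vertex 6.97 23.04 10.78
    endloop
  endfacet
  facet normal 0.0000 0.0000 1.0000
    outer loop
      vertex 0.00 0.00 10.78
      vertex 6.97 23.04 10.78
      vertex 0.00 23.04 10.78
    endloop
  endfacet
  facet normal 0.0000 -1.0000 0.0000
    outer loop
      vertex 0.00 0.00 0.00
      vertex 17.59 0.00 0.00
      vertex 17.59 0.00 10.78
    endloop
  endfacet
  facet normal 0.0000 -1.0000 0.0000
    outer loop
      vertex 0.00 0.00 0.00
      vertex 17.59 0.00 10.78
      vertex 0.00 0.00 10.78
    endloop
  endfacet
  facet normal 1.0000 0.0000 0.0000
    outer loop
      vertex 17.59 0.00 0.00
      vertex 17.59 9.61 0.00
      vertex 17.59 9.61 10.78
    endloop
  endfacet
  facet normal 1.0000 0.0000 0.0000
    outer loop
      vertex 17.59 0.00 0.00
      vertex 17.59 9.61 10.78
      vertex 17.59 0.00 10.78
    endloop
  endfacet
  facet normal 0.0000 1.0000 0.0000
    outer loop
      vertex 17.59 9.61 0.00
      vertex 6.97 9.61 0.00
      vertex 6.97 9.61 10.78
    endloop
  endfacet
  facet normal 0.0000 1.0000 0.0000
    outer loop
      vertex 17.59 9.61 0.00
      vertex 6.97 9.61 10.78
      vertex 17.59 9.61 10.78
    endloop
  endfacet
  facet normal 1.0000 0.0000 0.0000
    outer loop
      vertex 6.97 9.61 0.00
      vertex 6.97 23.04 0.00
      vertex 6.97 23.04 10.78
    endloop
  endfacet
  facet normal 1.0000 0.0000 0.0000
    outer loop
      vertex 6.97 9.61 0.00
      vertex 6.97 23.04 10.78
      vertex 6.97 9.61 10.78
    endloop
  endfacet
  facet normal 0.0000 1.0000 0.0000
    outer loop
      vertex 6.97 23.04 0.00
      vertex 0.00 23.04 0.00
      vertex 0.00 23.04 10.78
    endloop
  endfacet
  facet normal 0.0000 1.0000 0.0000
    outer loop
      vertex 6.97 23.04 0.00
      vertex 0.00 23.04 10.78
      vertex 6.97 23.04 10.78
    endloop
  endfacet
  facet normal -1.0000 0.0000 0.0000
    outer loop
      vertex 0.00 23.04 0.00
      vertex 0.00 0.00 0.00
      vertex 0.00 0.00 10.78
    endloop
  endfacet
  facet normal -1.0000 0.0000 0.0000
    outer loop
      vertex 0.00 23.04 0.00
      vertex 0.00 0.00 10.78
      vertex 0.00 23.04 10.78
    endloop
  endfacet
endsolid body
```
; perimeter-only toolpath
G21 ; units = mm
G90 ; absolute positioning
G28 ; home
; layer 1
G0 Z2.16
G0 X0.00 Y0.00
G1 X17.59 Y0.00
G1 X17.59 Y9.61
G1 X6.97 Y9.61
G1 X6.97 Y23.04
G1 X0.00 Y23.04
G1 X0.00 Y0.00
; layer 2
G0 Z4.31
G0 X0.00 Y0.00
G1 X17.59 Y0.00
G1 X17.59 Y9.61
G1 X6.97 Y9.61
G1 X6.97 Y23.04
G1 X0.00 Y23.04
G1 X0.00 Y0.00
; layer 3
G0 Z6.47
G0 X0.00 Y0.00
G1 X17.59 Y0.00
G1 X17.59 Y9.61
G1 X6.97 Y9.61
G1 X6.97 Y23.04
G1 X0.00 Y23.04
G1 X0.00 Y0.00
; layer 4
G0 Z8.62
G0 X0.00 Y0.00
G1 X17.59 Y0.00
G1 X17.59 Y9.61
G1 X6.97 Y9.61
G1 X6.97 Y23.04
G1 X0.00 Y23.04
G1 X0.00 Y0.00
; layer 5
G0 Z10.78
G0 X0.00 Y0.00
G1 X17.59 Y0.00
G1 X17.59 Y9.61
G1 X6.97 Y9.61
G1 X6.97 Y23.04
G1 X0.00 Y23.04
G1 X0.00 Y0.00
M2 ; end

The solid is an L-shaped prism: outer 17.6 × 23 mm, arm thicknesses ≈ 9.61 mm (horizontal) and 6.97 mm (vertical), extruded 10.8 mm in z. Slicing at Δz = 2.16 mm — 5 equal slices spanning the solid's height, so layer i sits at z = i·h/5 — gives 5 non-empty perimeters. Each is a 6-segment closed polygon; G0 lifts to the layer z and rapids to the start vertex, then G1 traces the edges.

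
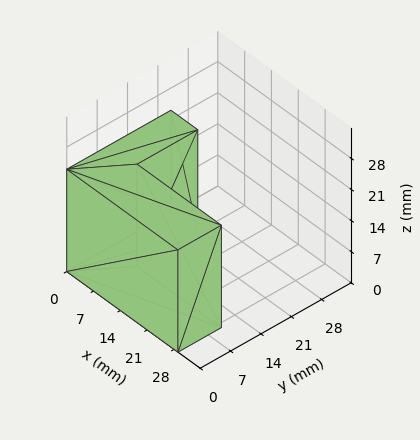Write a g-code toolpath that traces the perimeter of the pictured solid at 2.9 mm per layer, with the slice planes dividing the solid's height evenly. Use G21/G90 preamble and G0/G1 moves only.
Reading the render: the shape is an L-shaped prism: outer 29 × 24 mm, arm thicknesses ≈ 10 mm (horizontal) and 7 mm (vertical), extruded 23 mm in z (dimensions read to the nearest mm from the axis ticks). For the g-code, the solid's height is divided into equal slices at the stated Δz and each level perimeter traced with G1 moves after a G0 lift.

; perimeter-only toolpath
G21 ; units = mm
G90 ; absolute positioning
G28 ; home
; layer 1
G0 Z2.9
G0 X0.0 Y0.0
G1 X29.0 Y0.0
G1 X29.0 Y10.0
G1 X7.0 Y10.0
G1 X7.0 Y24.0
G1 X0.0 Y24.0
G1 X0.0 Y0.0
; layer 2
G0 Z5.8
G0 X0.0 Y0.0
G1 X29.0 Y0.0
G1 X29.0 Y10.0
G1 X7.0 Y10.0
G1 X7.0 Y24.0
G1 X0.0 Y24.0
G1 X0.0 Y0.0
; layer 3
G0 Z8.6
G0 X0.0 Y0.0
G1 X29.0 Y0.0
G1 X29.0 Y10.0
G1 X7.0 Y10.0
G1 X7.0 Y24.0
G1 X0.0 Y24.0
G1 X0.0 Y0.0
; layer 4
G0 Z11.5
G0 X0.0 Y0.0
G1 X29.0 Y0.0
G1 X29.0 Y10.0
G1 X7.0 Y10.0
G1 X7.0 Y24.0
G1 X0.0 Y24.0
G1 X0.0 Y0.0
; layer 5
G0 Z14.4
G0 X0.0 Y0.0
G1 X29.0 Y0.0
G1 X29.0 Y10.0
G1 X7.0 Y10.0
G1 X7.0 Y24.0
G1 X0.0 Y24.0
G1 X0.0 Y0.0
; layer 6
G0 Z17.2
G0 X0.0 Y0.0
G1 X29.0 Y0.0
G1 X29.0 Y10.0
G1 X7.0 Y10.0
G1 X7.0 Y24.0
G1 X0.0 Y24.0
G1 X0.0 Y0.0
; layer 7
G0 Z20.1
G0 X0.0 Y0.0
G1 X29.0 Y0.0
G1 X29.0 Y10.0
G1 X7.0 Y10.0
G1 X7.0 Y24.0
G1 X0.0 Y24.0
G1 X0.0 Y0.0
; layer 8
G0 Z23.0
G0 X0.0 Y0.0
G1 X29.0 Y0.0
G1 X29.0 Y10.0
G1 X7.0 Y10.0
G1 X7.0 Y24.0
G1 X0.0 Y24.0
G1 X0.0 Y0.0
M2 ; end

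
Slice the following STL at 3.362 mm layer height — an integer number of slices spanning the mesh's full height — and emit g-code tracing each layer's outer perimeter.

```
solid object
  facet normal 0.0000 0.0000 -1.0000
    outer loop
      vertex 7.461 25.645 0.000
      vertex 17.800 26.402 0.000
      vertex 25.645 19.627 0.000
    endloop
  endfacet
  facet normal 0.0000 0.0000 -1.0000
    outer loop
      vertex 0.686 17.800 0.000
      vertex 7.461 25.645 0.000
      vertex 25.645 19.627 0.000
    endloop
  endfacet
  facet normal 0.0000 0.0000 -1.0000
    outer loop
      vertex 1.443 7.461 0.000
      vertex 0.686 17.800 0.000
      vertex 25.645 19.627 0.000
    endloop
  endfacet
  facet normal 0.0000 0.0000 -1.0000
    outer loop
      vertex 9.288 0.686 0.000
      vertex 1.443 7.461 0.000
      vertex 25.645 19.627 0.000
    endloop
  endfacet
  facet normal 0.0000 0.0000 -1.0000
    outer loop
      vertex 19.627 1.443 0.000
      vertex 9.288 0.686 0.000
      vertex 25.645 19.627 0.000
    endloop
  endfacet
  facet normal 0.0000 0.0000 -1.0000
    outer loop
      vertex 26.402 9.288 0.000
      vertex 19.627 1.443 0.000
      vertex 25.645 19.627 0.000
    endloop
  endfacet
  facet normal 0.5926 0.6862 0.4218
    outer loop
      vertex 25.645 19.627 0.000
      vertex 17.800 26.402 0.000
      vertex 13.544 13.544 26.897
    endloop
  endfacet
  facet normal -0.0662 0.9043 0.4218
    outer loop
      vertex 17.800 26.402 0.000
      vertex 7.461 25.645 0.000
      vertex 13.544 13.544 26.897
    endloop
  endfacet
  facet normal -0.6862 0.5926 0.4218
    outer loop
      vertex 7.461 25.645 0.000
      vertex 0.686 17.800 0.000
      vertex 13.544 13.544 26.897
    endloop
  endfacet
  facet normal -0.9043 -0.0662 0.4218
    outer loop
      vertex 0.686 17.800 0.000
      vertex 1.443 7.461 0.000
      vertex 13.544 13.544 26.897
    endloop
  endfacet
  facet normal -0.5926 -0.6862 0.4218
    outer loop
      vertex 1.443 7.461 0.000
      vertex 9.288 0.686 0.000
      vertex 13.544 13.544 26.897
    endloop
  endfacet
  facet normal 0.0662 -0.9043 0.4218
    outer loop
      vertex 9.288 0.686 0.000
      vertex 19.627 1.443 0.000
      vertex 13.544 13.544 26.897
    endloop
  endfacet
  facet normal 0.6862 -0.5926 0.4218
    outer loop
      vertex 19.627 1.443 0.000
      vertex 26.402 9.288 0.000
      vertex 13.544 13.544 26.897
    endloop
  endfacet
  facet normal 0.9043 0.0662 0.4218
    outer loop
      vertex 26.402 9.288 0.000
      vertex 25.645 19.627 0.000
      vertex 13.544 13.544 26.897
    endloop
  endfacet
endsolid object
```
; perimeter-only toolpath
G21 ; units = mm
G90 ; absolute positioning
G28 ; home
; layer 1
G0 Z3.362
G0 X24.132 Y18.867
G1 X17.268 Y24.795
G1 X8.221 Y24.132
G1 X2.293 Y17.268
G1 X2.956 Y8.221
G1 X9.820 Y2.293
G1 X18.867 Y2.956
G1 X24.795 Y9.820
G1 X24.132 Y18.867
; layer 2
G0 Z6.724
G0 X22.620 Y18.106
G1 X16.736 Y23.188
G1 X8.982 Y22.620
G1 X3.901 Y16.736
G1 X4.468 Y8.982
G1 X10.352 Y3.901
G1 X18.106 Y4.468
G1 X23.188 Y10.352
G1 X22.620 Y18.106
; layer 3
G0 Z10.086
G0 X21.107 Y17.346
G1 X16.204 Y21.580
G1 X9.742 Y21.107
G1 X5.508 Y16.204
G1 X5.981 Y9.742
G1 X10.884 Y5.508
G1 X17.346 Y5.981
G1 X21.580 Y10.884
G1 X21.107 Y17.346
; layer 4
G0 Z13.448
G0 X19.595 Y16.585
G1 X15.672 Y19.973
G1 X10.503 Y19.595
G1 X7.115 Y15.672
G1 X7.494 Y10.503
G1 X11.416 Y7.115
G1 X16.585 Y7.494
G1 X19.973 Y11.416
G1 X19.595 Y16.585
; layer 5
G0 Z16.811
G0 X18.082 Y15.825
G1 X15.140 Y18.366
G1 X11.263 Y18.082
G1 X8.722 Y15.140
G1 X9.006 Y11.263
G1 X11.948 Y8.722
G1 X15.825 Y9.006
G1 X18.366 Y11.948
G1 X18.082 Y15.825
; layer 6
G0 Z20.173
G0 X16.569 Y15.065
G1 X14.608 Y16.758
G1 X12.023 Y16.569
G1 X10.330 Y14.608
G1 X10.519 Y12.023
G1 X12.480 Y10.330
G1 X15.065 Y10.519
G1 X16.758 Y12.480
G1 X16.569 Y15.065
; layer 7
G0 Z23.535
G0 X15.057 Y14.304
G1 X14.076 Y15.151
G1 X12.784 Y15.057
G1 X11.937 Y14.076
G1 X12.031 Y12.784
G1 X13.012 Y11.937
G1 X14.304 Y12.031
G1 X15.151 Y13.012
G1 X15.057 Y14.304
M2 ; end

The solid is a regular 8-sided pyramid, base circumscribed radius ≈ 13.5 mm, apex at z ≈ 26.9 mm. Slicing at Δz = 3.362 mm — 8 equal slices spanning the solid's height, so layer i sits at z = i·h/8 — gives 7 non-empty perimeters. Each is a 8-segment closed polygon; G0 lifts to the layer z and rapids to the start vertex, then G1 traces the edges. The cross-section shrinks linearly with z (the slice at the apex is degenerate and omitted).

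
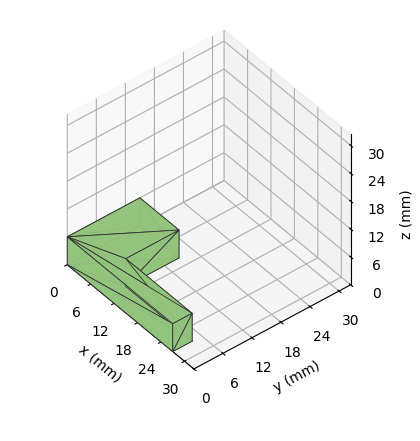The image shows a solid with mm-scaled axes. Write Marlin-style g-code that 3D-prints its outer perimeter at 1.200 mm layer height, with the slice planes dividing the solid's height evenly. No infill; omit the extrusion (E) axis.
Reading the render: the shape is an L-shaped prism: outer 27 × 15 mm, arm thicknesses ≈ 4 mm (horizontal) and 10 mm (vertical), extruded 6 mm in z (dimensions read to the nearest mm from the axis ticks). For the g-code, the solid's height is divided into equal slices at the stated Δz and each level perimeter traced with G1 moves after a G0 lift.

; perimeter-only toolpath
G21 ; units = mm
G90 ; absolute positioning
G28 ; home
; layer 1
G0 Z1.200
G0 X0.000 Y0.000
G1 X27.000 Y0.000
G1 X27.000 Y4.000
G1 X10.000 Y4.000
G1 X10.000 Y15.000
G1 X0.000 Y15.000
G1 X0.000 Y0.000
; layer 2
G0 Z2.400
G0 X0.000 Y0.000
G1 X27.000 Y0.000
G1 X27.000 Y4.000
G1 X10.000 Y4.000
G1 X10.000 Y15.000
G1 X0.000 Y15.000
G1 X0.000 Y0.000
; layer 3
G0 Z3.600
G0 X0.000 Y0.000
G1 X27.000 Y0.000
G1 X27.000 Y4.000
G1 X10.000 Y4.000
G1 X10.000 Y15.000
G1 X0.000 Y15.000
G1 X0.000 Y0.000
; layer 4
G0 Z4.800
G0 X0.000 Y0.000
G1 X27.000 Y0.000
G1 X27.000 Y4.000
G1 X10.000 Y4.000
G1 X10.000 Y15.000
G1 X0.000 Y15.000
G1 X0.000 Y0.000
; layer 5
G0 Z6.000
G0 X0.000 Y0.000
G1 X27.000 Y0.000
G1 X27.000 Y4.000
G1 X10.000 Y4.000
G1 X10.000 Y15.000
G1 X0.000 Y15.000
G1 X0.000 Y0.000
M2 ; end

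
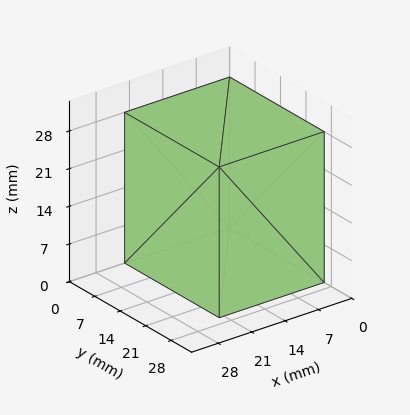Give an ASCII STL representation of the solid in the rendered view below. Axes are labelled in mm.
Reading the render: the shape is a rectangular box, roughly 22 × 26 mm footprint and 28 mm tall (dimensions read to the nearest mm from the axis ticks). For the STL, each face is triangulated and given an outward normal.

solid part
  facet normal 0.0000 0.0000 -1.0000
    outer loop
      vertex 22.00 26.00 0.00
      vertex 22.00 0.00 0.00
      vertex 0.00 0.00 0.00
    endloop
  endfacet
  facet normal 0.0000 0.0000 -1.0000
    outer loop
      vertex 0.00 26.00 0.00
      vertex 22.00 26.00 0.00
      vertex 0.00 0.00 0.00
    endloop
  endfacet
  facet normal 0.0000 0.0000 1.0000
    outer loop
      vertex 0.00 0.00 28.00
      vertex 22.00 0.00 28.00
      vertex 22.00 26.00 28.00
    endloop
  endfacet
  facet normal 0.0000 0.0000 1.0000
    outer loop
      vertex 0.00 0.00 28.00
      vertex 22.00 26.00 28.00
      vertex 0.00 26.00 28.00
    endloop
  endfacet
  facet normal 0.0000 -1.0000 0.0000
    outer loop
      vertex 0.00 0.00 0.00
      vertex 22.00 0.00 0.00
      vertex 22.00 0.00 28.00
    endloop
  endfacet
  facet normal 0.0000 -1.0000 0.0000
    outer loop
      vertex 0.00 0.00 0.00
      vertex 22.00 0.00 28.00
      vertex 0.00 0.00 28.00
    endloop
  endfacet
  facet normal 0.0000 1.0000 0.0000
    outer loop
      vertex 22.00 26.00 28.00
      vertex 22.00 26.00 0.00
      vertex 0.00 26.00 0.00
    endloop
  endfacet
  facet normal 0.0000 1.0000 0.0000
    outer loop
      vertex 0.00 26.00 28.00
      vertex 22.00 26.00 28.00
      vertex 0.00 26.00 0.00
    endloop
  endfacet
  facet normal -1.0000 0.0000 0.0000
    outer loop
      vertex 0.00 26.00 28.00
      vertex 0.00 26.00 0.00
      vertex 0.00 0.00 0.00
    endloop
  endfacet
  facet normal -1.0000 0.0000 0.0000
    outer loop
      vertex 0.00 0.00 28.00
      vertex 0.00 26.00 28.00
      vertex 0.00 0.00 0.00
    endloop
  endfacet
  facet normal 1.0000 0.0000 0.0000
    outer loop
      vertex 22.00 0.00 0.00
      vertex 22.00 26.00 0.00
      vertex 22.00 26.00 28.00
    endloop
  endfacet
  facet normal 1.0000 0.0000 0.0000
    outer loop
      vertex 22.00 0.00 0.00
      vertex 22.00 26.00 28.00
      vertex 22.00 0.00 28.00
    endloop
  endfacet
endsolid part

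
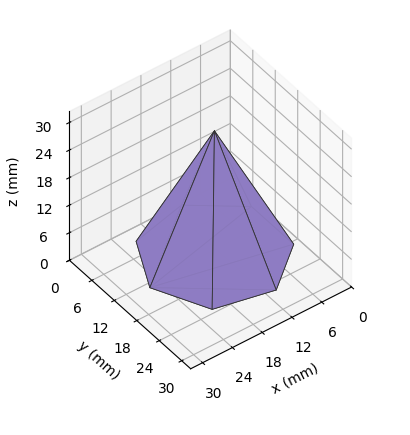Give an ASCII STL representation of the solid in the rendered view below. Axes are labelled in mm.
Reading the render: the shape is a regular 7-sided pyramid, base circumscribed radius ≈ 13 mm, apex at z ≈ 27 mm (dimensions read to the nearest mm from the axis ticks). For the STL, each face is triangulated and given an outward normal.

solid part
  facet normal 0.0000 0.0000 -1.0000
    outer loop
      vertex 10.11 25.67 0.00
      vertex 21.11 23.16 0.00
      vertex 26.00 13.00 0.00
    endloop
  endfacet
  facet normal 0.0000 0.0000 -1.0000
    outer loop
      vertex 1.29 18.64 0.00
      vertex 10.11 25.67 0.00
      vertex 26.00 13.00 0.00
    endloop
  endfacet
  facet normal 0.0000 0.0000 -1.0000
    outer loop
      vertex 1.29 7.36 0.00
      vertex 1.29 18.64 0.00
      vertex 26.00 13.00 0.00
    endloop
  endfacet
  facet normal 0.0000 0.0000 -1.0000
    outer loop
      vertex 10.11 0.33 0.00
      vertex 1.29 7.36 0.00
      vertex 26.00 13.00 0.00
    endloop
  endfacet
  facet normal 0.0000 0.0000 -1.0000
    outer loop
      vertex 21.11 2.84 0.00
      vertex 10.11 0.33 0.00
      vertex 26.00 13.00 0.00
    endloop
  endfacet
  facet normal 0.8266 0.3979 0.3980
    outer loop
      vertex 26.00 13.00 0.00
      vertex 21.11 23.16 0.00
      vertex 13.00 13.00 27.00
    endloop
  endfacet
  facet normal 0.2041 0.8944 0.3979
    outer loop
      vertex 21.11 23.16 0.00
      vertex 10.11 25.67 0.00
      vertex 13.00 13.00 27.00
    endloop
  endfacet
  facet normal -0.5718 0.7174 0.3979
    outer loop
      vertex 10.11 25.67 0.00
      vertex 1.29 18.64 0.00
      vertex 13.00 13.00 27.00
    endloop
  endfacet
  facet normal -0.9174 0.0000 0.3979
    outer loop
      vertex 1.29 18.64 0.00
      vertex 1.29 7.36 0.00
      vertex 13.00 13.00 27.00
    endloop
  endfacet
  facet normal -0.5718 -0.7174 0.3979
    outer loop
      vertex 1.29 7.36 0.00
      vertex 10.11 0.33 0.00
      vertex 13.00 13.00 27.00
    endloop
  endfacet
  facet normal 0.2041 -0.8944 0.3979
    outer loop
      vertex 10.11 0.33 0.00
      vertex 21.11 2.84 0.00
      vertex 13.00 13.00 27.00
    endloop
  endfacet
  facet normal 0.8266 -0.3979 0.3980
    outer loop
      vertex 21.11 2.84 0.00
      vertex 26.00 13.00 0.00
      vertex 13.00 13.00 27.00
    endloop
  endfacet
endsolid part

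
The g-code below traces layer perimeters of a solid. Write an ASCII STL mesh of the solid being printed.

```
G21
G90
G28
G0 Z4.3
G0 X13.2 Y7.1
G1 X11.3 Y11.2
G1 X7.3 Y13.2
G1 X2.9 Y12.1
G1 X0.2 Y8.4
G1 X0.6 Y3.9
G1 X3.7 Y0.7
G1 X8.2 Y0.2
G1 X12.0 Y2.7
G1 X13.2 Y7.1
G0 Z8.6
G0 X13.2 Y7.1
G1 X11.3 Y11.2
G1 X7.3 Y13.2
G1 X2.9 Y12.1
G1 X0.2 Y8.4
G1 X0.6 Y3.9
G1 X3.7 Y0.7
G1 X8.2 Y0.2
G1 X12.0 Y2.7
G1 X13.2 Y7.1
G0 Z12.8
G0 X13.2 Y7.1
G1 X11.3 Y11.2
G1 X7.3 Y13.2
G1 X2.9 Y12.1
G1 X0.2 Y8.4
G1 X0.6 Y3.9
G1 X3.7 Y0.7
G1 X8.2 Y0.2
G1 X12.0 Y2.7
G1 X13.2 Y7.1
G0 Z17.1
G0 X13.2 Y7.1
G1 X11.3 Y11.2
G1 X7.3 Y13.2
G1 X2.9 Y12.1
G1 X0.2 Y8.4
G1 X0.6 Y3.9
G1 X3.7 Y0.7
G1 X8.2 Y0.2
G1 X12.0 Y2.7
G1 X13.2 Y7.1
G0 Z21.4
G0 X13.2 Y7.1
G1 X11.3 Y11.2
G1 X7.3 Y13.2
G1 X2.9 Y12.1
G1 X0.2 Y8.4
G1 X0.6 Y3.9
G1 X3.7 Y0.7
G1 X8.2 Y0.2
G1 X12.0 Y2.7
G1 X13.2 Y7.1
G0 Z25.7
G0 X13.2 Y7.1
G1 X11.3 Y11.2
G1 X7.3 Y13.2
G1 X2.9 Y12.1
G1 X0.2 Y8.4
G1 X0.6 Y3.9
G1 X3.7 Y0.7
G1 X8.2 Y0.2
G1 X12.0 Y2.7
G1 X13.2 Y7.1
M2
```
solid part
  facet normal 0.0000 0.0000 -1.0000
    outer loop
      vertex 7.3 13.2 0.0
      vertex 11.3 11.2 0.0
      vertex 13.2 7.1 0.0
    endloop
  endfacet
  facet normal 0.0000 0.0000 -1.0000
    outer loop
      vertex 2.9 12.1 0.0
      vertex 7.3 13.2 0.0
      vertex 13.2 7.1 0.0
    endloop
  endfacet
  facet normal 0.0000 0.0000 -1.0000
    outer loop
      vertex 0.2 8.4 0.0
      vertex 2.9 12.1 0.0
      vertex 13.2 7.1 0.0
    endloop
  endfacet
  facet normal 0.0000 0.0000 -1.0000
    outer loop
      vertex 0.6 3.9 0.0
      vertex 0.2 8.4 0.0
      vertex 13.2 7.1 0.0
    endloop
  endfacet
  facet normal 0.0000 0.0000 -1.0000
    outer loop
      vertex 3.7 0.7 0.0
      vertex 0.6 3.9 0.0
      vertex 13.2 7.1 0.0
    endloop
  endfacet
  facet normal 0.0000 0.0000 -1.0000
    outer loop
      vertex 8.2 0.2 0.0
      vertex 3.7 0.7 0.0
      vertex 13.2 7.1 0.0
    endloop
  endfacet
  facet normal 0.0000 0.0000 -1.0000
    outer loop
      vertex 12.0 2.7 0.0
      vertex 8.2 0.2 0.0
      vertex 13.2 7.1 0.0
    endloop
  endfacet
  facet normal 0.0000 0.0000 1.0000
    outer loop
      vertex 13.2 7.1 25.7
      vertex 11.3 11.2 25.7
      vertex 7.3 13.2 25.7
    endloop
  endfacet
  facet normal 0.0000 0.0000 1.0000
    outer loop
      vertex 13.2 7.1 25.7
      vertex 7.3 13.2 25.7
      vertex 2.9 12.1 25.7
    endloop
  endfacet
  facet normal 0.0000 0.0000 1.0000
    outer loop
      vertex 13.2 7.1 25.7
      vertex 2.9 12.1 25.7
      vertex 0.2 8.4 25.7
    endloop
  endfacet
  facet normal 0.0000 0.0000 1.0000
    outer loop
      vertex 13.2 7.1 25.7
      vertex 0.2 8.4 25.7
      vertex 0.6 3.9 25.7
    endloop
  endfacet
  facet normal 0.0000 0.0000 1.0000
    outer loop
      vertex 13.2 7.1 25.7
      vertex 0.6 3.9 25.7
      vertex 3.7 0.7 25.7
    endloop
  endfacet
  facet normal 0.0000 0.0000 1.0000
    outer loop
      vertex 13.2 7.1 25.7
      vertex 3.7 0.7 25.7
      vertex 8.2 0.2 25.7
    endloop
  endfacet
  facet normal 0.0000 0.0000 1.0000
    outer loop
      vertex 13.2 7.1 25.7
      vertex 8.2 0.2 25.7
      vertex 12.0 2.7 25.7
    endloop
  endfacet
  facet normal 0.9073 0.4205 0.0000
    outer loop
      vertex 13.2 7.1 0.0
      vertex 11.3 11.2 0.0
      vertex 11.3 11.2 25.7
    endloop
  endfacet
  facet normal 0.9073 0.4205 0.0000
    outer loop
      vertex 13.2 7.1 0.0
      vertex 11.3 11.2 25.7
      vertex 13.2 7.1 25.7
    endloop
  endfacet
  facet normal 0.4472 0.8944 0.0000
    outer loop
      vertex 11.3 11.2 0.0
      vertex 7.3 13.2 0.0
      vertex 7.3 13.2 25.7
    endloop
  endfacet
  facet normal 0.4472 0.8944 0.0000
    outer loop
      vertex 11.3 11.2 0.0
      vertex 7.3 13.2 25.7
      vertex 11.3 11.2 25.7
    endloop
  endfacet
  facet normal -0.2425 0.9701 0.0000
    outer loop
      vertex 7.3 13.2 0.0
      vertex 2.9 12.1 0.0
      vertex 2.9 12.1 25.7
    endloop
  endfacet
  facet normal -0.2425 0.9701 0.0000
    outer loop
      vertex 7.3 13.2 0.0
      vertex 2.9 12.1 25.7
      vertex 7.3 13.2 25.7
    endloop
  endfacet
  facet normal -0.8078 0.5895 0.0000
    outer loop
      vertex 2.9 12.1 0.0
      vertex 0.2 8.4 0.0
      vertex 0.2 8.4 25.7
    endloop
  endfacet
  facet normal -0.8078 0.5895 0.0000
    outer loop
      vertex 2.9 12.1 0.0
      vertex 0.2 8.4 25.7
      vertex 2.9 12.1 25.7
    endloop
  endfacet
  facet normal -0.9961 -0.0885 0.0000
    outer loop
      vertex 0.2 8.4 0.0
      vertex 0.6 3.9 0.0
      vertex 0.6 3.9 25.7
    endloop
  endfacet
  facet normal -0.9961 -0.0885 0.0000
    outer loop
      vertex 0.2 8.4 0.0
      vertex 0.6 3.9 25.7
      vertex 0.2 8.4 25.7
    endloop
  endfacet
  facet normal -0.7182 -0.6958 0.0000
    outer loop
      vertex 0.6 3.9 0.0
      vertex 3.7 0.7 0.0
      vertex 3.7 0.7 25.7
    endloop
  endfacet
  facet normal -0.7182 -0.6958 0.0000
    outer loop
      vertex 0.6 3.9 0.0
      vertex 3.7 0.7 25.7
      vertex 0.6 3.9 25.7
    endloop
  endfacet
  facet normal -0.1104 -0.9939 0.0000
    outer loop
      vertex 3.7 0.7 0.0
      vertex 8.2 0.2 0.0
      vertex 8.2 0.2 25.7
    endloop
  endfacet
  facet normal -0.1104 -0.9939 0.0000
    outer loop
      vertex 3.7 0.7 0.0
      vertex 8.2 0.2 25.7
      vertex 3.7 0.7 25.7
    endloop
  endfacet
  facet normal 0.5496 -0.8354 0.0000
    outer loop
      vertex 8.2 0.2 0.0
      vertex 12.0 2.7 0.0
      vertex 12.0 2.7 25.7
    endloop
  endfacet
  facet normal 0.5496 -0.8354 0.0000
    outer loop
      vertex 8.2 0.2 0.0
      vertex 12.0 2.7 25.7
      vertex 8.2 0.2 25.7
    endloop
  endfacet
  facet normal 0.9648 -0.2631 0.0000
    outer loop
      vertex 12.0 2.7 0.0
      vertex 13.2 7.1 0.0
      vertex 13.2 7.1 25.7
    endloop
  endfacet
  facet normal 0.9648 -0.2631 0.0000
    outer loop
      vertex 12.0 2.7 0.0
      vertex 13.2 7.1 25.7
      vertex 12.0 2.7 25.7
    endloop
  endfacet
endsolid part

The G0 Z moves step by Δz≈4.3 mm. Every layer's G1 loop is the same polygon, so the solid is a straight extrusion of it from z=0 to z≈25.7. Closing with flat bottom and top caps and triangulating gives 32 facets — a regular 9-sided prism (a cylinder approximated with 9 flat sides), circumscribed radius ≈ 6.6 mm, height ≈ 25.7 mm.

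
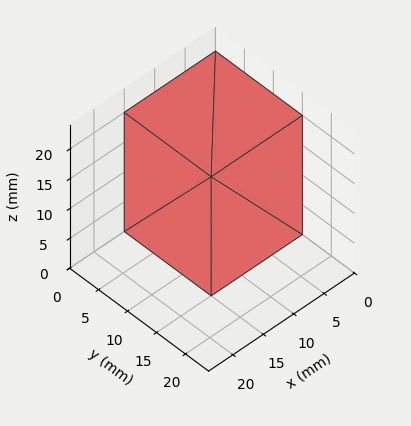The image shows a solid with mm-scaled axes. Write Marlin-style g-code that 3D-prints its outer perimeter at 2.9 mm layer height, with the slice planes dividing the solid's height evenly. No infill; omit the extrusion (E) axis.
Reading the render: the shape is a rectangular box, roughly 15 × 15 mm footprint and 20 mm tall (dimensions read to the nearest mm from the axis ticks). For the g-code, the solid's height is divided into equal slices at the stated Δz and each level perimeter traced with G1 moves after a G0 lift.

; perimeter-only toolpath
G21 ; units = mm
G90 ; absolute positioning
G28 ; home
; layer 1
G0 Z2.9
G0 X0.0 Y0.0
G1 X15.0 Y0.0
G1 X15.0 Y15.0
G1 X0.0 Y15.0
G1 X0.0 Y0.0
; layer 2
G0 Z5.7
G0 X0.0 Y0.0
G1 X15.0 Y0.0
G1 X15.0 Y15.0
G1 X0.0 Y15.0
G1 X0.0 Y0.0
; layer 3
G0 Z8.6
G0 X0.0 Y0.0
G1 X15.0 Y0.0
G1 X15.0 Y15.0
G1 X0.0 Y15.0
G1 X0.0 Y0.0
; layer 4
G0 Z11.4
G0 X0.0 Y0.0
G1 X15.0 Y0.0
G1 X15.0 Y15.0
G1 X0.0 Y15.0
G1 X0.0 Y0.0
; layer 5
G0 Z14.3
G0 X0.0 Y0.0
G1 X15.0 Y0.0
G1 X15.0 Y15.0
G1 X0.0 Y15.0
G1 X0.0 Y0.0
; layer 6
G0 Z17.1
G0 X0.0 Y0.0
G1 X15.0 Y0.0
G1 X15.0 Y15.0
G1 X0.0 Y15.0
G1 X0.0 Y0.0
; layer 7
G0 Z20.0
G0 X0.0 Y0.0
G1 X15.0 Y0.0
G1 X15.0 Y15.0
G1 X0.0 Y15.0
G1 X0.0 Y0.0
M2 ; end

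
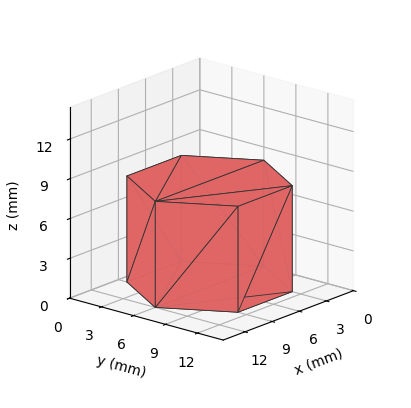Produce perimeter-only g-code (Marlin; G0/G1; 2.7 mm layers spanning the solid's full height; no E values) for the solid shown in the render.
Reading the render: the shape is a regular 6-sided prism (a cylinder approximated with 6 flat sides), circumscribed radius ≈ 6 mm, height ≈ 8 mm (dimensions read to the nearest mm from the axis ticks). For the g-code, the solid's height is divided into equal slices at the stated Δz and each level perimeter traced with G1 moves after a G0 lift.

; perimeter-only toolpath
G21 ; units = mm
G90 ; absolute positioning
G28 ; home
; layer 1
G0 Z2.7
G0 X12.0 Y6.0
G1 X9.0 Y11.2
G1 X3.0 Y11.2
G1 X0.0 Y6.0
G1 X3.0 Y0.8
G1 X9.0 Y0.8
G1 X12.0 Y6.0
; layer 2
G0 Z5.3
G0 X12.0 Y6.0
G1 X9.0 Y11.2
G1 X3.0 Y11.2
G1 X0.0 Y6.0
G1 X3.0 Y0.8
G1 X9.0 Y0.8
G1 X12.0 Y6.0
; layer 3
G0 Z8.0
G0 X12.0 Y6.0
G1 X9.0 Y11.2
G1 X3.0 Y11.2
G1 X0.0 Y6.0
G1 X3.0 Y0.8
G1 X9.0 Y0.8
G1 X12.0 Y6.0
M2 ; end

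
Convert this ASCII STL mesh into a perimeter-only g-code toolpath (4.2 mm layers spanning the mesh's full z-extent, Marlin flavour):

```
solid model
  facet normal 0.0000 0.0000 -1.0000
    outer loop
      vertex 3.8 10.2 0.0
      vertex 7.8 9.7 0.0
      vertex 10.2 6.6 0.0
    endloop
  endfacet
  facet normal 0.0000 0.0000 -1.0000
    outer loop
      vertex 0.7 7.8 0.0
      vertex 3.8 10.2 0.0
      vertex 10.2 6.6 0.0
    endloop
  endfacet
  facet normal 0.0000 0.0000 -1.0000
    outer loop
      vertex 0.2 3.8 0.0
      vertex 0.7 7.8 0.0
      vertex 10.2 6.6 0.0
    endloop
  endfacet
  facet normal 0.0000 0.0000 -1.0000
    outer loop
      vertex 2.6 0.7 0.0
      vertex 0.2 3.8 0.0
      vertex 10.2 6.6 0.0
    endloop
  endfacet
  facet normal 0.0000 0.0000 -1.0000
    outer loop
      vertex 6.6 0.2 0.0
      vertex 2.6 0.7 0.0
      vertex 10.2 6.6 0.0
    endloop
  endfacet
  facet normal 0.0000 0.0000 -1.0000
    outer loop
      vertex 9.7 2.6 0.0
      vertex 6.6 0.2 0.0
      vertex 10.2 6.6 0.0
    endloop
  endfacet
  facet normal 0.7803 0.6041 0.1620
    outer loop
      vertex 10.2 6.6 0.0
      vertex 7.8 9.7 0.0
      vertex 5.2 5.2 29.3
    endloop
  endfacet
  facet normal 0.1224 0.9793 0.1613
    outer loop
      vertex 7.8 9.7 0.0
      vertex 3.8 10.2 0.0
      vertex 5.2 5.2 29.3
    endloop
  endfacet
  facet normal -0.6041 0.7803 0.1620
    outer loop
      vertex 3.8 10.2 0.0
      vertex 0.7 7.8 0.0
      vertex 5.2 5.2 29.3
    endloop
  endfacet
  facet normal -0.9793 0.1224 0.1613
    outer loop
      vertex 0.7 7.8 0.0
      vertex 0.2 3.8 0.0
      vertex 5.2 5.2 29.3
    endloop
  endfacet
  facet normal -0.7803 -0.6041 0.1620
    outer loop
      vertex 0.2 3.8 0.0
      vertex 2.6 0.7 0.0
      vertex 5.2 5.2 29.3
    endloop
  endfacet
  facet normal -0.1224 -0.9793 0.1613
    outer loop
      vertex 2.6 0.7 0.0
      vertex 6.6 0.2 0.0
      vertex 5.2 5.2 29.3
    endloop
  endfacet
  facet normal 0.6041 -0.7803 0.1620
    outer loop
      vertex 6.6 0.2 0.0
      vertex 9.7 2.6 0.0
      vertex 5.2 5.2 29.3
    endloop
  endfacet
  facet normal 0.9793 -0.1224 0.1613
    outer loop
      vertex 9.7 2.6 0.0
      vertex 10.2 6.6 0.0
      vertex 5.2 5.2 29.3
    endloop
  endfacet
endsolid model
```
; perimeter-only toolpath
G21 ; units = mm
G90 ; absolute positioning
G28 ; home
; layer 1
G0 Z4.2
G0 X9.5 Y6.4
G1 X7.4 Y9.1
G1 X4.0 Y9.5
G1 X1.3 Y7.4
G1 X0.9 Y4.0
G1 X3.0 Y1.3
G1 X6.4 Y0.9
G1 X9.1 Y3.0
G1 X9.5 Y6.4
; layer 2
G0 Z8.4
G0 X8.8 Y6.2
G1 X7.1 Y8.4
G1 X4.2 Y8.8
G1 X2.0 Y7.1
G1 X1.6 Y4.2
G1 X3.3 Y2.0
G1 X6.2 Y1.6
G1 X8.4 Y3.3
G1 X8.8 Y6.2
; layer 3
G0 Z12.6
G0 X8.1 Y6.0
G1 X6.7 Y7.8
G1 X4.4 Y8.1
G1 X2.6 Y6.7
G1 X2.3 Y4.4
G1 X3.7 Y2.6
G1 X6.0 Y2.3
G1 X7.8 Y3.7
G1 X8.1 Y6.0
; layer 4
G0 Z16.7
G0 X7.3 Y5.8
G1 X6.3 Y7.1
G1 X4.6 Y7.3
G1 X3.3 Y6.3
G1 X3.1 Y4.6
G1 X4.1 Y3.3
G1 X5.8 Y3.1
G1 X7.1 Y4.1
G1 X7.3 Y5.8
; layer 5
G0 Z20.9
G0 X6.6 Y5.6
G1 X5.9 Y6.5
G1 X4.8 Y6.6
G1 X3.9 Y5.9
G1 X3.8 Y4.8
G1 X4.5 Y3.9
G1 X5.6 Y3.8
G1 X6.5 Y4.5
G1 X6.6 Y5.6
; layer 6
G0 Z25.1
G0 X5.9 Y5.4
G1 X5.6 Y5.8
G1 X5.0 Y5.9
G1 X4.6 Y5.6
G1 X4.5 Y5.0
G1 X4.8 Y4.6
G1 X5.4 Y4.5
G1 X5.8 Y4.8
G1 X5.9 Y5.4
M2 ; end

The solid is a regular 8-sided pyramid, base circumscribed radius ≈ 5.2 mm, apex at z ≈ 29.3 mm. Slicing at Δz = 4.2 mm — 7 equal slices spanning the solid's height, so layer i sits at z = i·h/7 — gives 6 non-empty perimeters. Each is a 8-segment closed polygon; G0 lifts to the layer z and rapids to the start vertex, then G1 traces the edges. The cross-section shrinks linearly with z (the slice at the apex is degenerate and omitted).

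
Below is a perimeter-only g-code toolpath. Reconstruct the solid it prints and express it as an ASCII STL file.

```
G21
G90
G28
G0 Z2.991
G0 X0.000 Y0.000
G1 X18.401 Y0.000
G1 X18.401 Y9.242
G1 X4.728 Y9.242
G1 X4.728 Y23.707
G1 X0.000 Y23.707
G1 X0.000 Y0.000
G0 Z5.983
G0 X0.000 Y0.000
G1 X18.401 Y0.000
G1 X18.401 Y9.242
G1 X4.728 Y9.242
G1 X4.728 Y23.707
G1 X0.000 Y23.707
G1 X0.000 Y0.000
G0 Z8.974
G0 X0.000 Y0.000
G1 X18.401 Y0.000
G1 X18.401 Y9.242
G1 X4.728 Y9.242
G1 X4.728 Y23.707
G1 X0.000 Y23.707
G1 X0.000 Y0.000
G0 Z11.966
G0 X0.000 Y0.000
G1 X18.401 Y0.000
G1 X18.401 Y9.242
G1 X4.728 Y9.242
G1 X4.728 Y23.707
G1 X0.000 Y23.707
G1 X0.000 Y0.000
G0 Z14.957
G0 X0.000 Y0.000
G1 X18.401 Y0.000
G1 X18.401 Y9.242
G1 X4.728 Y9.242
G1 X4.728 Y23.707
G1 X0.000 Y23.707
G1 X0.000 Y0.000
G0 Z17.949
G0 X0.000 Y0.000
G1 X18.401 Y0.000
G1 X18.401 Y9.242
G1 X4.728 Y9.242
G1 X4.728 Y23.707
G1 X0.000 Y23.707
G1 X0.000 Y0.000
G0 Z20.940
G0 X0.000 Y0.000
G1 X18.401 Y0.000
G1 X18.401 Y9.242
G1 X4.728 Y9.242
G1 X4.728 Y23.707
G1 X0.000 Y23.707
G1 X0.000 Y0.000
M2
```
solid part
  facet normal 0.0000 0.0000 -1.0000
    outer loop
      vertex 18.401 9.242 0.000
      vertex 18.401 0.000 0.000
      vertex 0.000 0.000 0.000
    endloop
  endfacet
  facet normal 0.0000 0.0000 -1.0000
    outer loop
      vertex 4.728 9.242 0.000
      vertex 18.401 9.242 0.000
      vertex 0.000 0.000 0.000
    endloop
  endfacet
  facet normal 0.0000 0.0000 -1.0000
    outer loop
      vertex 4.728 23.707 0.000
      vertex 4.728 9.242 0.000
      vertex 0.000 0.000 0.000
    endloop
  endfacet
  facet normal 0.0000 0.0000 -1.0000
    outer loop
      vertex 0.000 23.707 0.000
      vertex 4.728 23.707 0.000
      vertex 0.000 0.000 0.000
    endloop
  endfacet
  facet normal 0.0000 0.0000 1.0000
    outer loop
      vertex 0.000 0.000 20.940
      vertex 18.401 0.000 20.940
      vertex 18.401 9.242 20.940
    endloop
  endfacet
  facet normal 0.0000 0.0000 1.0000
    outer loop
      vertex 0.000 0.000 20.940
      vertex 18.401 9.242 20.940
      vertex 4.728 9.242 20.940
    endloop
  endfacet
  facet normal 0.0000 0.0000 1.0000
    outer loop
      vertex 0.000 0.000 20.940
      vertex 4.728 9.242 20.940
      vertex 4.728 23.707 20.940
    endloop
  endfacet
  facet normal 0.0000 0.0000 1.0000
    outer loop
      vertex 0.000 0.000 20.940
      vertex 4.728 23.707 20.940
      vertex 0.000 23.707 20.940
    endloop
  endfacet
  facet normal 0.0000 -1.0000 0.0000
    outer loop
      vertex 0.000 0.000 0.000
      vertex 18.401 0.000 0.000
      vertex 18.401 0.000 20.940
    endloop
  endfacet
  facet normal 0.0000 -1.0000 0.0000
    outer loop
      vertex 0.000 0.000 0.000
      vertex 18.401 0.000 20.940
      vertex 0.000 0.000 20.940
    endloop
  endfacet
  facet normal 1.0000 0.0000 0.0000
    outer loop
      vertex 18.401 0.000 0.000
      vertex 18.401 9.242 0.000
      vertex 18.401 9.242 20.940
    endloop
  endfacet
  facet normal 1.0000 0.0000 0.0000
    outer loop
      vertex 18.401 0.000 0.000
      vertex 18.401 9.242 20.940
      vertex 18.401 0.000 20.940
    endloop
  endfacet
  facet normal 0.0000 1.0000 0.0000
    outer loop
      vertex 18.401 9.242 0.000
      vertex 4.728 9.242 0.000
      vertex 4.728 9.242 20.940
    endloop
  endfacet
  facet normal 0.0000 1.0000 0.0000
    outer loop
      vertex 18.401 9.242 0.000
      vertex 4.728 9.242 20.940
      vertex 18.401 9.242 20.940
    endloop
  endfacet
  facet normal 1.0000 0.0000 0.0000
    outer loop
      vertex 4.728 9.242 0.000
      vertex 4.728 23.707 0.000
      vertex 4.728 23.707 20.940
    endloop
  endfacet
  facet normal 1.0000 0.0000 0.0000
    outer loop
      vertex 4.728 9.242 0.000
      vertex 4.728 23.707 20.940
      vertex 4.728 9.242 20.940
    endloop
  endfacet
  facet normal 0.0000 1.0000 0.0000
    outer loop
      vertex 4.728 23.707 0.000
      vertex 0.000 23.707 0.000
      vertex 0.000 23.707 20.940
    endloop
  endfacet
  facet normal 0.0000 1.0000 0.0000
    outer loop
      vertex 4.728 23.707 0.000
      vertex 0.000 23.707 20.940
      vertex 4.728 23.707 20.940
    endloop
  endfacet
  facet normal -1.0000 0.0000 0.0000
    outer loop
      vertex 0.000 23.707 0.000
      vertex 0.000 0.000 0.000
      vertex 0.000 0.000 20.940
    endloop
  endfacet
  facet normal -1.0000 0.0000 0.0000
    outer loop
      vertex 0.000 23.707 0.000
      vertex 0.000 0.000 20.940
      vertex 0.000 23.707 20.940
    endloop
  endfacet
endsolid part

The G0 Z moves step by Δz≈2.991 mm. Every layer's G1 loop is the same polygon, so the solid is a straight extrusion of it from z=0 to z≈20.9. Closing with flat bottom and top caps and triangulating gives 20 facets — an L-shaped prism: outer 18.4 × 23.7 mm, arm thicknesses ≈ 9.24 mm (horizontal) and 4.73 mm (vertical), extruded 20.9 mm in z.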